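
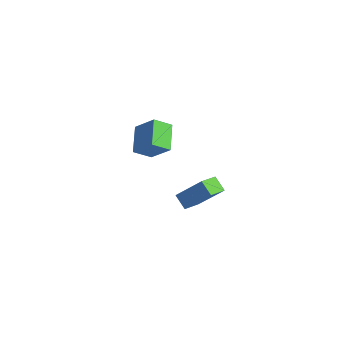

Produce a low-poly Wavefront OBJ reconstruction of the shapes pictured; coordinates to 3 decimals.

v 1.173 -2.144 3.198
v 0.938 -3.016 3.789
v 2.206 -1.77 4.161
v 1.971 -2.643 4.752
v 2.229 -2.977 2.388
v 1.994 -3.85 2.979
v 3.262 -2.604 3.351
v 3.027 -3.476 3.942
v 1.422 -0.481 -3.001
v 0.7 -0.523 -2.4
v 1.136 0.546 -3.272
v 0.415 0.504 -2.671
v 2.605 0.236 -1.529
v 1.884 0.194 -0.928
v 2.32 1.263 -1.8
v 1.598 1.221 -1.199
f 2 4 1
f 5 2 1
f 1 4 3
f 3 5 1
f 2 8 4
f 6 2 5
f 6 8 2
f 4 8 3
f 7 5 3
f 3 8 7
f 7 6 5
f 8 6 7
f 10 12 9
f 13 10 9
f 9 12 11
f 11 13 9
f 10 16 12
f 14 10 13
f 14 16 10
f 12 16 11
f 15 13 11
f 11 16 15
f 15 14 13
f 16 14 15



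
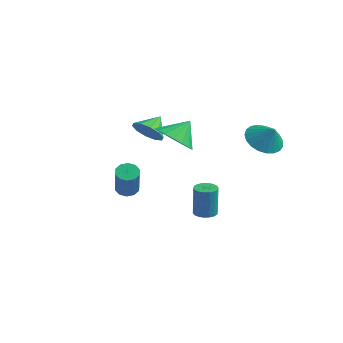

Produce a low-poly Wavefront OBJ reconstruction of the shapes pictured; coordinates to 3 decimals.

v -1.006 -3.563 0.235
v -0.532 -3.638 -0.012
v 0.121 -4.291 1.439
v -0.354 -4.217 1.685
v -0.53 -3.333 0.124
v 0.122 -3.987 1.575
v -0.711 -3.117 0.303
v -0.058 -3.77 1.754
v -1.004 -3.07 0.455
v -0.351 -3.724 1.906
v -1.298 -3.213 0.524
v -0.645 -3.866 1.975
v -1.481 -3.489 0.481
v -0.828 -4.142 1.932
v -1.482 -3.793 0.345
v -0.83 -4.447 1.796
v -1.302 -4.01 0.166
v -0.649 -4.663 1.617
v -1.009 -4.056 0.014
v -0.356 -4.71 1.465
v -0.715 -3.914 -0.055
v -0.062 -4.567 1.396
v -3.026 -0.084 1.741
v -2.54 -0.453 2.304
v -3.074 0.824 2.379
v -2.237 -0.204 1.973
v -2.236 0.091 1.553
v -2.537 0.319 1.205
v -3.024 0.393 1.062
v -3.512 0.285 1.179
v -3.814 0.036 1.51
v -3.815 -0.259 1.93
v -3.514 -0.487 2.278
v -3.027 -0.561 2.421
v 0.409 -2.167 3.149
v 1.018 -2.83 3.607
v 0.631 -1.353 4.031
v 1.298 -2.609 3.334
v 1.402 -2.301 3.023
v 1.309 -1.967 2.738
v 1.038 -1.672 2.534
v 0.643 -1.475 2.452
v 0.201 -1.415 2.508
v -0.2 -1.504 2.691
v -0.48 -1.724 2.965
v -0.584 -2.032 3.275
v -0.492 -2.367 3.561
v -0.221 -2.662 3.765
v 0.175 -2.859 3.847
v 0.617 -2.919 3.791
v 2.725 1.082 2.726
v 3.464 1.263 2.191
v 3.335 1.038 3.554
v 3.35 1.618 2.294
v 3.128 1.881 2.471
v 2.837 2.005 2.693
v 2.526 1.97 2.92
v 2.249 1.781 3.114
v 2.055 1.472 3.241
v 1.977 1.095 3.278
v 2.027 0.716 3.22
v 2.199 0.4 3.077
v 2.461 0.203 2.873
v 2.769 0.157 2.643
v 3.069 0.271 2.428
v 3.31 0.526 2.264
v 3.449 0.877 2.18
v 0.527 -0.208 -2.12
v 1.005 -0.48 -2.128
v 1.031 -0.484 -0.548
v 0.553 -0.212 -0.54
v 1.076 -0.246 -2.129
v 1.101 -0.249 -0.549
v 1.038 -0.004 -2.128
v 1.063 -0.007 -0.548
v 0.899 0.197 -2.125
v 0.924 0.194 -0.545
v 0.686 0.318 -2.121
v 0.711 0.315 -0.541
v 0.442 0.335 -2.117
v 0.467 0.332 -0.538
v 0.215 0.244 -2.114
v 0.24 0.241 -0.534
v 0.049 0.064 -2.112
v 0.075 0.06 -0.532
v -0.021 -0.171 -2.111
v 0.004 -0.174 -0.531
v 0.017 -0.413 -2.112
v 0.042 -0.416 -0.532
v 0.156 -0.614 -2.115
v 0.181 -0.617 -0.535
v 0.369 -0.735 -2.119
v 0.394 -0.738 -0.539
v 0.613 -0.752 -2.122
v 0.638 -0.755 -0.543
v 0.84 -0.661 -2.126
v 0.865 -0.664 -0.546
f 2 1 5
f 2 5 3
f 3 5 6
f 3 6 4
f 5 1 7
f 5 7 6
f 6 7 8
f 6 8 4
f 7 1 9
f 7 9 8
f 8 9 10
f 8 10 4
f 9 1 11
f 9 11 10
f 10 11 12
f 10 12 4
f 11 1 13
f 11 13 12
f 12 13 14
f 12 14 4
f 13 1 15
f 13 15 14
f 14 15 16
f 14 16 4
f 15 1 17
f 15 17 16
f 16 17 18
f 16 18 4
f 17 1 19
f 17 19 18
f 18 19 20
f 18 20 4
f 19 1 21
f 19 21 20
f 20 21 22
f 20 22 4
f 21 1 2
f 21 2 22
f 22 2 3
f 22 3 4
f 24 23 26
f 24 26 25
f 26 23 27
f 26 27 25
f 27 23 28
f 27 28 25
f 28 23 29
f 28 29 25
f 29 23 30
f 29 30 25
f 30 23 31
f 30 31 25
f 31 23 32
f 31 32 25
f 32 23 33
f 32 33 25
f 33 23 34
f 33 34 25
f 34 23 24
f 34 24 25
f 36 35 38
f 36 38 37
f 38 35 39
f 38 39 37
f 39 35 40
f 39 40 37
f 40 35 41
f 40 41 37
f 41 35 42
f 41 42 37
f 42 35 43
f 42 43 37
f 43 35 44
f 43 44 37
f 44 35 45
f 44 45 37
f 45 35 46
f 45 46 37
f 46 35 47
f 46 47 37
f 47 35 48
f 47 48 37
f 48 35 49
f 48 49 37
f 49 35 50
f 49 50 37
f 50 35 36
f 50 36 37
f 52 51 54
f 52 54 53
f 54 51 55
f 54 55 53
f 55 51 56
f 55 56 53
f 56 51 57
f 56 57 53
f 57 51 58
f 57 58 53
f 58 51 59
f 58 59 53
f 59 51 60
f 59 60 53
f 60 51 61
f 60 61 53
f 61 51 62
f 61 62 53
f 62 51 63
f 62 63 53
f 63 51 64
f 63 64 53
f 64 51 65
f 64 65 53
f 65 51 66
f 65 66 53
f 66 51 67
f 66 67 53
f 67 51 52
f 67 52 53
f 69 68 72
f 69 72 70
f 70 72 73
f 70 73 71
f 72 68 74
f 72 74 73
f 73 74 75
f 73 75 71
f 74 68 76
f 74 76 75
f 75 76 77
f 75 77 71
f 76 68 78
f 76 78 77
f 77 78 79
f 77 79 71
f 78 68 80
f 78 80 79
f 79 80 81
f 79 81 71
f 80 68 82
f 80 82 81
f 81 82 83
f 81 83 71
f 82 68 84
f 82 84 83
f 83 84 85
f 83 85 71
f 84 68 86
f 84 86 85
f 85 86 87
f 85 87 71
f 86 68 88
f 86 88 87
f 87 88 89
f 87 89 71
f 88 68 90
f 88 90 89
f 89 90 91
f 89 91 71
f 90 68 92
f 90 92 91
f 91 92 93
f 91 93 71
f 92 68 94
f 92 94 93
f 93 94 95
f 93 95 71
f 94 68 96
f 94 96 95
f 95 96 97
f 95 97 71
f 96 68 69
f 96 69 97
f 97 69 70
f 97 70 71



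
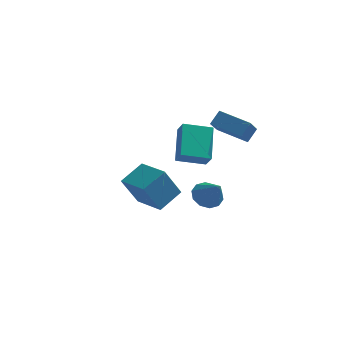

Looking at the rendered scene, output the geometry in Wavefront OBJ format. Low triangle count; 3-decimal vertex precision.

v -2.953 -0.359 -1.401
v -2.263 0.733 -0.658
v -4.345 0.577 -1.484
v -3.655 1.669 -0.741
v -2.365 0.371 -3.019
v -1.675 1.463 -2.276
v -3.757 1.307 -3.102
v -3.067 2.399 -2.359
v 0.009 -0.08 -1.489
v 0.532 0.524 -1.463
v 0.811 -0.82 -0.431
v 0.178 0.615 -1.13
v -0.241 0.44 -0.935
v -0.565 0.067 -0.951
v -0.669 -0.363 -1.172
v -0.515 -0.684 -1.514
v -0.16 -0.775 -1.847
v 0.259 -0.6 -2.043
v 0.582 -0.227 -2.027
v 0.687 0.203 -1.805
v 0.152 1.023 2.256
v 0.138 -0.181 3.15
v 0.452 1.508 2.913
v 0.438 0.303 3.807
v 1.682 0.677 1.813
v 1.668 -0.528 2.707
v 1.982 1.161 2.47
v 1.968 -0.043 3.364
v 0.036 -4.659 3.207
v -0.256 -3.292 4.449
v -0.343 -4.186 2.597
v -0.636 -2.819 3.84
v 1.256 -4.101 2.88
v 0.963 -2.734 4.123
v 0.876 -3.628 2.271
v 0.584 -2.261 3.513
f 2 4 1
f 5 2 1
f 1 4 3
f 3 5 1
f 2 8 4
f 6 2 5
f 6 8 2
f 4 8 3
f 7 5 3
f 3 8 7
f 7 6 5
f 8 6 7
f 10 9 12
f 10 12 11
f 12 9 13
f 12 13 11
f 13 9 14
f 13 14 11
f 14 9 15
f 14 15 11
f 15 9 16
f 15 16 11
f 16 9 17
f 16 17 11
f 17 9 18
f 17 18 11
f 18 9 19
f 18 19 11
f 19 9 20
f 19 20 11
f 20 9 10
f 20 10 11
f 22 24 21
f 25 22 21
f 21 24 23
f 23 25 21
f 22 28 24
f 26 22 25
f 26 28 22
f 24 28 23
f 27 25 23
f 23 28 27
f 27 26 25
f 28 26 27
f 30 32 29
f 33 30 29
f 29 32 31
f 31 33 29
f 30 36 32
f 34 30 33
f 34 36 30
f 32 36 31
f 35 33 31
f 31 36 35
f 35 34 33
f 36 34 35



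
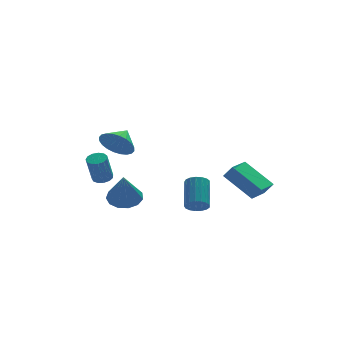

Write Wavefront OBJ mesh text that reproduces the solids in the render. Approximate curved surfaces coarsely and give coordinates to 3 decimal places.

v -2.025 2.725 1.002
v -1.435 2.765 0.086
v -1.155 3.535 1.598
v -1.7 3.093 0.028
v -2.015 3.364 0.119
v -2.331 3.538 0.344
v -2.6 3.589 0.669
v -2.783 3.508 1.044
v -2.849 3.307 1.413
v -2.791 3.019 1.72
v -2.615 2.685 1.917
v -2.35 2.357 1.975
v -2.036 2.086 1.885
v -1.719 1.912 1.66
v -1.45 1.861 1.335
v -1.268 1.943 0.959
v -1.201 2.143 0.59
v -1.26 2.432 0.283
v -2.675 3.329 -1.742
v -2.083 3.281 -1.6
v -2.514 2.942 0.083
v -3.105 2.991 -0.058
v -2.167 3.611 -1.555
v -2.597 3.273 0.128
v -2.412 3.852 -1.569
v -2.842 3.513 0.114
v -2.74 3.927 -1.638
v -3.17 3.588 0.045
v -3.048 3.812 -1.74
v -3.478 3.474 -0.057
v -3.237 3.544 -1.842
v -3.667 3.206 -0.159
v -3.248 3.208 -1.912
v -3.678 2.869 -0.229
v -3.077 2.91 -1.929
v -3.507 2.572 -0.245
v -2.778 2.745 -1.885
v -3.208 2.407 -0.202
v -2.447 2.766 -1.796
v -2.877 2.428 -0.113
v -2.188 2.966 -1.69
v -2.618 2.627 -0.007
v 2.477 -1.921 -0.095
v 2.875 -2.244 0.645
v 3.562 -0.975 -0.265
v 3.96 -1.298 0.475
v 3.56 -3.382 -1.315
v 3.958 -3.705 -0.575
v 4.645 -2.436 -1.485
v 5.043 -2.759 -0.745
v 0.5 -3.324 -1.42
v 1.152 -3.455 -1.56
v 1.673 -2.007 -0.479
v 1.02 -1.876 -0.34
v 1.063 -3.247 -1.794
v 1.583 -1.8 -0.713
v 0.844 -3.058 -1.943
v 1.365 -1.61 -0.862
v 0.547 -2.929 -1.972
v 1.067 -1.481 -0.891
v 0.238 -2.89 -1.875
v 0.759 -1.443 -0.794
v -0.01 -2.951 -1.674
v 0.511 -1.504 -0.593
v -0.142 -3.098 -1.414
v 0.379 -1.65 -0.333
v -0.126 -3.296 -1.156
v 0.394 -1.848 -0.076
v 0.032 -3.5 -0.959
v 0.553 -2.053 0.122
v 0.298 -3.664 -0.867
v 0.819 -2.217 0.213
v 0.61 -3.75 -0.902
v 1.131 -2.303 0.178
v 0.897 -3.739 -1.056
v 1.417 -2.291 0.025
v 1.092 -3.632 -1.293
v 1.613 -2.185 -0.212
v -3.078 -2.062 -0.752
v -2.11 -2.062 -0.594
v -3.382 -2.858 1.112
v -2.297 -1.574 -0.416
v -2.732 -1.24 -0.345
v -3.276 -1.168 -0.403
v -3.757 -1.379 -0.572
v -4.023 -1.807 -0.798
v -3.988 -2.316 -1.01
v -3.665 -2.744 -1.14
v -3.155 -2.956 -1.147
v -2.62 -2.883 -1.028
v -2.231 -2.55 -0.822
f 2 1 4
f 2 4 3
f 4 1 5
f 4 5 3
f 5 1 6
f 5 6 3
f 6 1 7
f 6 7 3
f 7 1 8
f 7 8 3
f 8 1 9
f 8 9 3
f 9 1 10
f 9 10 3
f 10 1 11
f 10 11 3
f 11 1 12
f 11 12 3
f 12 1 13
f 12 13 3
f 13 1 14
f 13 14 3
f 14 1 15
f 14 15 3
f 15 1 16
f 15 16 3
f 16 1 17
f 16 17 3
f 17 1 18
f 17 18 3
f 18 1 2
f 18 2 3
f 20 19 23
f 20 23 21
f 21 23 24
f 21 24 22
f 23 19 25
f 23 25 24
f 24 25 26
f 24 26 22
f 25 19 27
f 25 27 26
f 26 27 28
f 26 28 22
f 27 19 29
f 27 29 28
f 28 29 30
f 28 30 22
f 29 19 31
f 29 31 30
f 30 31 32
f 30 32 22
f 31 19 33
f 31 33 32
f 32 33 34
f 32 34 22
f 33 19 35
f 33 35 34
f 34 35 36
f 34 36 22
f 35 19 37
f 35 37 36
f 36 37 38
f 36 38 22
f 37 19 39
f 37 39 38
f 38 39 40
f 38 40 22
f 39 19 41
f 39 41 40
f 40 41 42
f 40 42 22
f 41 19 20
f 41 20 42
f 42 20 21
f 42 21 22
f 44 46 43
f 47 44 43
f 43 46 45
f 45 47 43
f 44 50 46
f 48 44 47
f 48 50 44
f 46 50 45
f 49 47 45
f 45 50 49
f 49 48 47
f 50 48 49
f 52 51 55
f 52 55 53
f 53 55 56
f 53 56 54
f 55 51 57
f 55 57 56
f 56 57 58
f 56 58 54
f 57 51 59
f 57 59 58
f 58 59 60
f 58 60 54
f 59 51 61
f 59 61 60
f 60 61 62
f 60 62 54
f 61 51 63
f 61 63 62
f 62 63 64
f 62 64 54
f 63 51 65
f 63 65 64
f 64 65 66
f 64 66 54
f 65 51 67
f 65 67 66
f 66 67 68
f 66 68 54
f 67 51 69
f 67 69 68
f 68 69 70
f 68 70 54
f 69 51 71
f 69 71 70
f 70 71 72
f 70 72 54
f 71 51 73
f 71 73 72
f 72 73 74
f 72 74 54
f 73 51 75
f 73 75 74
f 74 75 76
f 74 76 54
f 75 51 77
f 75 77 76
f 76 77 78
f 76 78 54
f 77 51 52
f 77 52 78
f 78 52 53
f 78 53 54
f 80 79 82
f 80 82 81
f 82 79 83
f 82 83 81
f 83 79 84
f 83 84 81
f 84 79 85
f 84 85 81
f 85 79 86
f 85 86 81
f 86 79 87
f 86 87 81
f 87 79 88
f 87 88 81
f 88 79 89
f 88 89 81
f 89 79 90
f 89 90 81
f 90 79 91
f 90 91 81
f 91 79 80
f 91 80 81



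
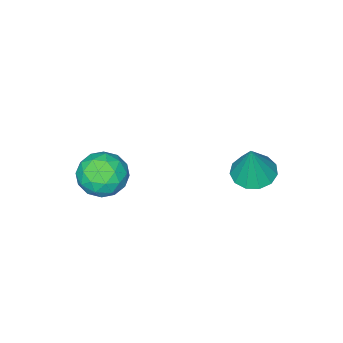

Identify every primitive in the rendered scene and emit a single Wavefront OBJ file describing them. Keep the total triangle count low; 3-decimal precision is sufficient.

v 1.7 -2.543 0.026
v 2.641 -3.26 0.221
v 0.679 -4.06 -0.621
v 1.62 -4.777 -0.426
v 1.028 -4.3 0.5
v 1.659 -3.363 0.901
v 1.661 -3.957 -1.301
v 2.292 -3.02 -0.9
v 2.617 -4.134 -0.599
v 2.226 -4.346 0.514
v 1.094 -2.974 -0.914
v 0.703 -3.186 0.199
v 2.26 -2.769 0.18
v 1.06 -4.551 -0.58
v 0.712 -4.271 -0.036
v 1.265 -4.692 0.079
v 1.683 -2.829 0.58
v 2.236 -3.25 0.694
v 1.288 -3.861 0.859
v 1.084 -4.07 -1.094
v 1.637 -4.491 -0.98
v 2.055 -2.628 -0.479
v 2.608 -3.049 -0.364
v 2.032 -3.459 -1.259
v 2.799 -3.704 -0.187
v 2.199 -4.595 -0.568
v 2.223 -4.113 -1.081
v 2.594 -3.563 -0.846
v 2.569 -3.828 0.467
v 1.969 -4.719 0.087
v 1.621 -4.439 0.631
v 1.992 -3.888 0.866
v 2.555 -4.342 -0.015
v 1.351 -2.601 -0.487
v 0.751 -3.492 -0.867
v 1.328 -3.432 -1.266
v 1.699 -2.881 -1.031
v 1.121 -2.725 0.168
v 0.521 -3.616 -0.213
v 0.726 -3.757 0.446
v 1.097 -3.207 0.681
v 0.765 -2.978 -0.385
v -3.25 0.372 -0.39
v -2.747 1.22 -0.652
v -2.73 0.668 1.57
v -3.286 1.381 -0.533
v -3.813 1.222 -0.369
v -4.162 0.793 -0.212
v -4.221 0.23 -0.112
v -3.971 -0.288 -0.1
v -3.493 -0.596 -0.18
v -2.937 -0.597 -0.327
v -2.481 -0.29 -0.494
v -2.269 0.227 -0.629
v -2.368 0.79 -0.687
f 1 38 17
f 38 12 41
f 17 41 6
f 38 41 17
f 1 17 13
f 17 6 18
f 13 18 2
f 17 18 13
f 1 13 22
f 13 2 23
f 22 23 8
f 13 23 22
f 1 22 34
f 22 8 37
f 34 37 11
f 22 37 34
f 1 34 38
f 34 11 42
f 38 42 12
f 34 42 38
f 2 18 29
f 18 6 32
f 29 32 10
f 18 32 29
f 6 41 19
f 41 12 40
f 19 40 5
f 41 40 19
f 12 42 39
f 42 11 35
f 39 35 3
f 42 35 39
f 11 37 36
f 37 8 24
f 36 24 7
f 37 24 36
f 8 23 28
f 23 2 25
f 28 25 9
f 23 25 28
f 4 30 16
f 30 10 31
f 16 31 5
f 30 31 16
f 4 16 14
f 16 5 15
f 14 15 3
f 16 15 14
f 4 14 21
f 14 3 20
f 21 20 7
f 14 20 21
f 4 21 26
f 21 7 27
f 26 27 9
f 21 27 26
f 4 26 30
f 26 9 33
f 30 33 10
f 26 33 30
f 5 31 19
f 31 10 32
f 19 32 6
f 31 32 19
f 3 15 39
f 15 5 40
f 39 40 12
f 15 40 39
f 7 20 36
f 20 3 35
f 36 35 11
f 20 35 36
f 9 27 28
f 27 7 24
f 28 24 8
f 27 24 28
f 10 33 29
f 33 9 25
f 29 25 2
f 33 25 29
f 44 43 46
f 44 46 45
f 46 43 47
f 46 47 45
f 47 43 48
f 47 48 45
f 48 43 49
f 48 49 45
f 49 43 50
f 49 50 45
f 50 43 51
f 50 51 45
f 51 43 52
f 51 52 45
f 52 43 53
f 52 53 45
f 53 43 54
f 53 54 45
f 54 43 55
f 54 55 45
f 55 43 44
f 55 44 45



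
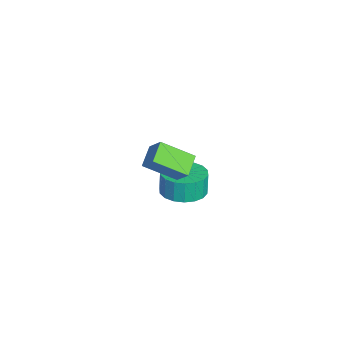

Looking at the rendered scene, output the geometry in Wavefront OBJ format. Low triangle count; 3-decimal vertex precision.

v 1.165 -1.031 3.765
v 0.358 -0.734 4.168
v 1.239 0.242 2.975
v 0.432 0.539 3.377
v 1.648 -0.639 4.443
v 0.841 -0.342 4.845
v 1.722 0.634 3.652
v 0.915 0.931 4.055
v -2.718 0.632 -1.358
v -2.13 -0.118 -1.236
v -2.295 -0.081 -0.22
v -2.882 0.668 -0.342
v -1.866 0.217 -1.206
v -2.03 0.253 -0.189
v -1.77 0.633 -1.205
v -1.934 0.669 -0.189
v -1.862 1.049 -1.235
v -2.026 1.085 -0.218
v -2.124 1.383 -1.289
v -2.288 1.419 -0.273
v -2.503 1.567 -1.357
v -2.667 1.604 -0.34
v -2.925 1.567 -1.425
v -3.089 1.603 -0.409
v -3.305 1.381 -1.48
v -3.47 1.418 -0.464
v -3.57 1.047 -1.511
v -3.734 1.083 -0.494
v -3.666 0.631 -1.511
v -3.83 0.667 -0.495
v -3.574 0.215 -1.482
v -3.738 0.251 -0.465
v -3.312 -0.119 -1.427
v -3.476 -0.083 -0.411
v -2.933 -0.304 -1.36
v -3.097 -0.267 -0.343
v -2.511 -0.303 -1.291
v -2.675 -0.267 -0.275
f 2 4 1
f 5 2 1
f 1 4 3
f 3 5 1
f 2 8 4
f 6 2 5
f 6 8 2
f 4 8 3
f 7 5 3
f 3 8 7
f 7 6 5
f 8 6 7
f 10 9 13
f 10 13 11
f 11 13 14
f 11 14 12
f 13 9 15
f 13 15 14
f 14 15 16
f 14 16 12
f 15 9 17
f 15 17 16
f 16 17 18
f 16 18 12
f 17 9 19
f 17 19 18
f 18 19 20
f 18 20 12
f 19 9 21
f 19 21 20
f 20 21 22
f 20 22 12
f 21 9 23
f 21 23 22
f 22 23 24
f 22 24 12
f 23 9 25
f 23 25 24
f 24 25 26
f 24 26 12
f 25 9 27
f 25 27 26
f 26 27 28
f 26 28 12
f 27 9 29
f 27 29 28
f 28 29 30
f 28 30 12
f 29 9 31
f 29 31 30
f 30 31 32
f 30 32 12
f 31 9 33
f 31 33 32
f 32 33 34
f 32 34 12
f 33 9 35
f 33 35 34
f 34 35 36
f 34 36 12
f 35 9 37
f 35 37 36
f 36 37 38
f 36 38 12
f 37 9 10
f 37 10 38
f 38 10 11
f 38 11 12



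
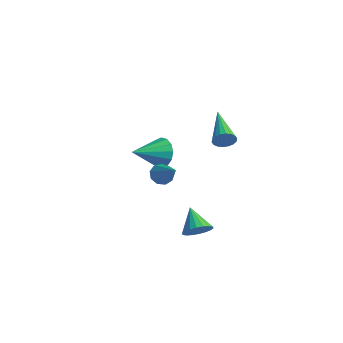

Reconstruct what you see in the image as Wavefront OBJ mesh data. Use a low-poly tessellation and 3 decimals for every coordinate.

v 3.592 1.424 -3.684
v 4.047 1.966 -3.38
v 2.528 1.796 -2.756
v 3.886 2.134 -3.632
v 3.667 2.161 -3.894
v 3.433 2.043 -4.114
v 3.23 1.802 -4.25
v 3.099 1.486 -4.273
v 3.066 1.158 -4.18
v 3.137 0.882 -3.988
v 3.298 0.714 -3.737
v 3.517 0.687 -3.475
v 3.751 0.805 -3.254
v 3.953 1.046 -3.119
v 4.084 1.362 -3.096
v 4.118 1.69 -3.189
v -0.99 2.805 -1.009
v -0.556 2.494 -1.771
v -1.15 1.115 -0.411
v -0.205 2.574 -1.451
v -0.064 2.715 -1.013
v -0.171 2.881 -0.574
v -0.497 3.026 -0.252
v -0.956 3.112 -0.132
v -1.423 3.116 -0.247
v -1.774 3.036 -0.567
v -1.915 2.895 -1.005
v -1.808 2.729 -1.444
v -1.482 2.584 -1.766
v -1.024 2.498 -1.886
v 1.632 0.803 -0.487
v 1.981 1.155 -0.876
v 2.968 0.597 0.527
v 1.794 1.405 -0.578
v 1.531 1.373 -0.238
v 1.316 1.075 -0.015
v 1.248 0.649 -0.012
v 1.36 0.296 -0.231
v 1.599 0.18 -0.57
v 1.854 0.355 -0.87
v 2.005 0.741 -0.991
v 4.857 1.93 2.948
v 5.147 2.084 3.438
v 3.083 2.97 3.672
v 5.198 2.284 3.275
v 5.181 2.413 3.047
v 5.099 2.447 2.8
v 4.97 2.379 2.581
v 4.818 2.221 2.436
v 4.674 2.006 2.392
v 4.566 1.776 2.458
v 4.516 1.577 2.62
v 4.533 1.447 2.848
v 4.614 1.413 3.096
v 4.743 1.482 3.314
v 4.895 1.639 3.459
v 5.039 1.854 3.503
f 2 1 4
f 2 4 3
f 4 1 5
f 4 5 3
f 5 1 6
f 5 6 3
f 6 1 7
f 6 7 3
f 7 1 8
f 7 8 3
f 8 1 9
f 8 9 3
f 9 1 10
f 9 10 3
f 10 1 11
f 10 11 3
f 11 1 12
f 11 12 3
f 12 1 13
f 12 13 3
f 13 1 14
f 13 14 3
f 14 1 15
f 14 15 3
f 15 1 16
f 15 16 3
f 16 1 2
f 16 2 3
f 18 17 20
f 18 20 19
f 20 17 21
f 20 21 19
f 21 17 22
f 21 22 19
f 22 17 23
f 22 23 19
f 23 17 24
f 23 24 19
f 24 17 25
f 24 25 19
f 25 17 26
f 25 26 19
f 26 17 27
f 26 27 19
f 27 17 28
f 27 28 19
f 28 17 29
f 28 29 19
f 29 17 30
f 29 30 19
f 30 17 18
f 30 18 19
f 32 31 34
f 32 34 33
f 34 31 35
f 34 35 33
f 35 31 36
f 35 36 33
f 36 31 37
f 36 37 33
f 37 31 38
f 37 38 33
f 38 31 39
f 38 39 33
f 39 31 40
f 39 40 33
f 40 31 41
f 40 41 33
f 41 31 32
f 41 32 33
f 43 42 45
f 43 45 44
f 45 42 46
f 45 46 44
f 46 42 47
f 46 47 44
f 47 42 48
f 47 48 44
f 48 42 49
f 48 49 44
f 49 42 50
f 49 50 44
f 50 42 51
f 50 51 44
f 51 42 52
f 51 52 44
f 52 42 53
f 52 53 44
f 53 42 54
f 53 54 44
f 54 42 55
f 54 55 44
f 55 42 56
f 55 56 44
f 56 42 57
f 56 57 44
f 57 42 43
f 57 43 44



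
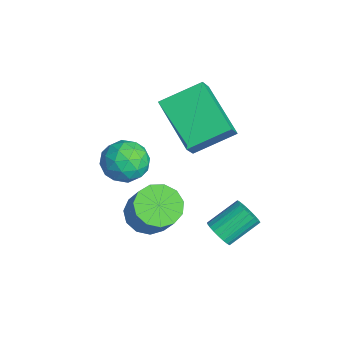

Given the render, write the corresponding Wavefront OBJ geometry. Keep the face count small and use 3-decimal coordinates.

v 1.32 -3.544 -2.921
v 1.999 -3.637 -3.406
v 2.92 -3.489 -2.143
v 2.24 -3.396 -1.659
v 1.907 -3.173 -3.393
v 2.828 -3.025 -2.13
v 1.628 -2.827 -3.231
v 2.549 -2.679 -1.968
v 1.252 -2.708 -2.97
v 2.172 -2.56 -1.707
v 0.896 -2.855 -2.694
v 1.817 -2.707 -1.431
v 0.676 -3.221 -2.49
v 1.596 -3.072 -1.227
v 0.659 -3.689 -2.423
v 1.58 -3.541 -1.16
v 0.853 -4.111 -2.514
v 1.773 -3.963 -1.251
v 1.194 -4.354 -2.735
v 2.115 -4.205 -1.472
v 1.576 -4.339 -3.015
v 2.496 -4.19 -1.752
v 1.876 -4.072 -3.265
v 2.797 -3.923 -2.002
v -1.829 -2.278 -0.278
v -1.87 -0.75 0.443
v -0.011 -1.734 -1.33
v -0.052 -0.206 -0.609
v -1.268 -2.634 0.509
v -1.309 -1.106 1.23
v 0.55 -2.09 -0.543
v 0.509 -0.562 0.178
v 3.065 -1.619 -2.777
v 3.604 -1.471 -2.807
v 3.354 -0.413 -2.094
v 2.815 -0.561 -2.063
v 3.514 -1.366 -2.995
v 3.264 -0.308 -2.281
v 3.347 -1.304 -3.144
v 3.097 -0.247 -2.431
v 3.13 -1.297 -3.23
v 2.881 -0.24 -2.517
v 2.903 -1.346 -3.238
v 2.653 -0.288 -2.525
v 2.703 -1.442 -3.166
v 2.453 -0.384 -2.453
v 2.566 -1.568 -3.026
v 2.316 -0.51 -2.313
v 2.515 -1.703 -2.844
v 2.266 -0.646 -2.13
v 2.56 -1.824 -2.649
v 2.31 -0.766 -1.936
v 2.691 -1.909 -2.477
v 2.441 -0.851 -1.764
v 2.887 -1.944 -2.357
v 2.638 -0.886 -1.643
v 3.114 -1.923 -2.309
v 2.864 -0.865 -1.596
v 3.333 -1.849 -2.342
v 3.083 -0.791 -1.629
v 3.505 -1.735 -2.45
v 3.255 -0.678 -1.737
v 3.601 -1.602 -2.615
v 3.351 -0.544 -1.901
v -1.198 -3.957 -1.406
v -0.68 -3.235 -1.306
v -0.06 -4.705 -1.894
v 0.458 -3.983 -1.794
v 0.137 -4.406 -1.075
v -0.567 -3.944 -0.773
v -0.173 -3.996 -2.427
v -0.877 -3.534 -2.125
v -0.047 -3.259 -1.937
v 0.144 -3.512 -1.101
v -0.884 -4.428 -2.099
v -0.693 -4.681 -1.263
v -1.039 -3.53 -1.314
v 0.299 -4.41 -1.886
v 0.11 -4.658 -1.464
v 0.414 -4.234 -1.405
v -0.972 -3.947 -1
v -0.668 -3.522 -0.942
v -0.188 -4.211 -0.805
v -0.072 -4.418 -2.258
v 0.232 -3.993 -2.2
v -1.154 -3.706 -1.795
v -0.85 -3.282 -1.736
v -0.552 -3.729 -2.395
v -0.363 -3.12 -1.625
v 0.306 -3.56 -1.912
v -0.065 -3.568 -2.284
v -0.478 -3.296 -2.107
v -0.25 -3.269 -1.134
v 0.419 -3.709 -1.421
v 0.23 -3.957 -0.998
v -0.183 -3.685 -0.821
v 0.122 -3.283 -1.505
v -1.159 -4.231 -1.779
v -0.49 -4.671 -2.066
v -0.557 -4.255 -2.379
v -0.97 -3.983 -2.202
v -1.046 -4.38 -1.288
v -0.377 -4.82 -1.575
v -0.262 -4.644 -1.093
v -0.675 -4.372 -0.916
v -0.862 -4.657 -1.695
f 2 1 5
f 2 5 3
f 3 5 6
f 3 6 4
f 5 1 7
f 5 7 6
f 6 7 8
f 6 8 4
f 7 1 9
f 7 9 8
f 8 9 10
f 8 10 4
f 9 1 11
f 9 11 10
f 10 11 12
f 10 12 4
f 11 1 13
f 11 13 12
f 12 13 14
f 12 14 4
f 13 1 15
f 13 15 14
f 14 15 16
f 14 16 4
f 15 1 17
f 15 17 16
f 16 17 18
f 16 18 4
f 17 1 19
f 17 19 18
f 18 19 20
f 18 20 4
f 19 1 21
f 19 21 20
f 20 21 22
f 20 22 4
f 21 1 23
f 21 23 22
f 22 23 24
f 22 24 4
f 23 1 2
f 23 2 24
f 24 2 3
f 24 3 4
f 26 28 25
f 29 26 25
f 25 28 27
f 27 29 25
f 26 32 28
f 30 26 29
f 30 32 26
f 28 32 27
f 31 29 27
f 27 32 31
f 31 30 29
f 32 30 31
f 34 33 37
f 34 37 35
f 35 37 38
f 35 38 36
f 37 33 39
f 37 39 38
f 38 39 40
f 38 40 36
f 39 33 41
f 39 41 40
f 40 41 42
f 40 42 36
f 41 33 43
f 41 43 42
f 42 43 44
f 42 44 36
f 43 33 45
f 43 45 44
f 44 45 46
f 44 46 36
f 45 33 47
f 45 47 46
f 46 47 48
f 46 48 36
f 47 33 49
f 47 49 48
f 48 49 50
f 48 50 36
f 49 33 51
f 49 51 50
f 50 51 52
f 50 52 36
f 51 33 53
f 51 53 52
f 52 53 54
f 52 54 36
f 53 33 55
f 53 55 54
f 54 55 56
f 54 56 36
f 55 33 57
f 55 57 56
f 56 57 58
f 56 58 36
f 57 33 59
f 57 59 58
f 58 59 60
f 58 60 36
f 59 33 61
f 59 61 60
f 60 61 62
f 60 62 36
f 61 33 63
f 61 63 62
f 62 63 64
f 62 64 36
f 63 33 34
f 63 34 64
f 64 34 35
f 64 35 36
f 65 102 81
f 102 76 105
f 81 105 70
f 102 105 81
f 65 81 77
f 81 70 82
f 77 82 66
f 81 82 77
f 65 77 86
f 77 66 87
f 86 87 72
f 77 87 86
f 65 86 98
f 86 72 101
f 98 101 75
f 86 101 98
f 65 98 102
f 98 75 106
f 102 106 76
f 98 106 102
f 66 82 93
f 82 70 96
f 93 96 74
f 82 96 93
f 70 105 83
f 105 76 104
f 83 104 69
f 105 104 83
f 76 106 103
f 106 75 99
f 103 99 67
f 106 99 103
f 75 101 100
f 101 72 88
f 100 88 71
f 101 88 100
f 72 87 92
f 87 66 89
f 92 89 73
f 87 89 92
f 68 94 80
f 94 74 95
f 80 95 69
f 94 95 80
f 68 80 78
f 80 69 79
f 78 79 67
f 80 79 78
f 68 78 85
f 78 67 84
f 85 84 71
f 78 84 85
f 68 85 90
f 85 71 91
f 90 91 73
f 85 91 90
f 68 90 94
f 90 73 97
f 94 97 74
f 90 97 94
f 69 95 83
f 95 74 96
f 83 96 70
f 95 96 83
f 67 79 103
f 79 69 104
f 103 104 76
f 79 104 103
f 71 84 100
f 84 67 99
f 100 99 75
f 84 99 100
f 73 91 92
f 91 71 88
f 92 88 72
f 91 88 92
f 74 97 93
f 97 73 89
f 93 89 66
f 97 89 93



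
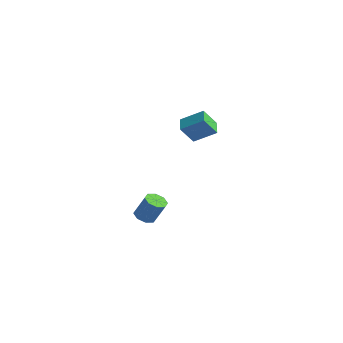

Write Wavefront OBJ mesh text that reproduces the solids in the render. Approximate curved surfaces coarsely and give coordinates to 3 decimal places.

v -2.774 2.325 -3.788
v -2.295 1.927 -3.934
v -1.706 2.176 -2.677
v -2.186 2.575 -2.532
v -2.203 2.388 -4.069
v -1.614 2.638 -2.812
v -2.445 2.813 -4.04
v -1.856 3.062 -2.783
v -2.88 2.952 -3.863
v -2.291 3.202 -2.607
v -3.254 2.724 -3.643
v -2.665 2.973 -2.386
v -3.346 2.262 -3.508
v -2.757 2.512 -2.251
v -3.104 1.838 -3.537
v -2.515 2.087 -2.28
v -2.669 1.698 -3.713
v -2.08 1.948 -2.457
v -0.584 3.588 2.614
v -0.812 2.902 3.597
v 0.36 4.274 3.312
v 0.132 3.589 4.295
v 0.048 2.991 2.345
v -0.18 2.306 3.328
v 0.992 3.678 3.043
v 0.764 2.992 4.026
f 2 1 5
f 2 5 3
f 3 5 6
f 3 6 4
f 5 1 7
f 5 7 6
f 6 7 8
f 6 8 4
f 7 1 9
f 7 9 8
f 8 9 10
f 8 10 4
f 9 1 11
f 9 11 10
f 10 11 12
f 10 12 4
f 11 1 13
f 11 13 12
f 12 13 14
f 12 14 4
f 13 1 15
f 13 15 14
f 14 15 16
f 14 16 4
f 15 1 17
f 15 17 16
f 16 17 18
f 16 18 4
f 17 1 2
f 17 2 18
f 18 2 3
f 18 3 4
f 20 22 19
f 23 20 19
f 19 22 21
f 21 23 19
f 20 26 22
f 24 20 23
f 24 26 20
f 22 26 21
f 25 23 21
f 21 26 25
f 25 24 23
f 26 24 25



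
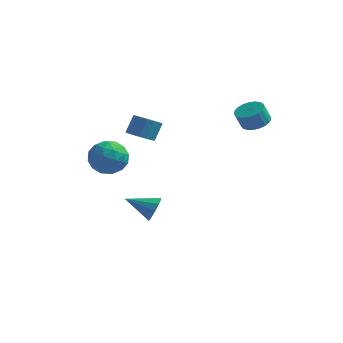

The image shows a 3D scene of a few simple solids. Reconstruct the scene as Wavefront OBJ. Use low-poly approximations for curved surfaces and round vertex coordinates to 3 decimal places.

v 3.528 4.035 2.911
v 4.419 3.828 3.124
v 4.084 3.517 4.223
v 3.192 3.725 4.009
v 4.398 4.205 3.224
v 4.062 3.894 4.323
v 4.225 4.553 3.27
v 3.89 4.242 4.369
v 3.933 4.811 3.254
v 3.597 4.5 4.352
v 3.57 4.936 3.178
v 3.234 4.625 4.277
v 3.2 4.904 3.056
v 2.864 4.593 4.155
v 2.886 4.723 2.909
v 2.551 4.412 4.008
v 2.684 4.422 2.763
v 2.349 4.111 3.861
v 2.627 4.055 2.641
v 2.292 3.744 3.74
v 2.726 3.684 2.567
v 2.391 3.374 3.665
v 2.964 3.374 2.552
v 2.629 3.064 3.65
v 3.299 3.179 2.599
v 2.964 2.868 3.697
v 3.674 3.131 2.699
v 3.338 2.82 3.798
v 4.023 3.24 2.837
v 3.688 2.929 3.936
v 4.287 3.486 2.987
v 3.951 3.175 4.086
v -0.797 -1.001 -2.753
v -0.396 -1.393 -2.037
v -2.503 -1.419 -2.027
v -0.477 -0.85 -1.915
v -0.681 -0.364 -2.114
v -0.929 -0.123 -2.557
v -1.127 -0.216 -3.075
v -1.199 -0.61 -3.47
v -1.118 -1.153 -3.592
v -0.914 -1.638 -3.393
v -0.666 -1.88 -2.95
v -0.468 -1.786 -2.432
v -3.386 2.926 0.893
v -2.493 2.708 0.845
v -2.262 3.397 2.018
v -3.154 3.614 2.067
v -2.533 3.121 0.61
v -2.301 3.809 1.784
v -2.801 3.481 0.452
v -2.569 4.17 1.625
v -3.225 3.693 0.412
v -2.993 4.381 1.585
v -3.693 3.699 0.5
v -3.461 4.387 1.674
v -4.079 3.498 0.695
v -3.847 4.186 1.868
v -4.278 3.143 0.942
v -4.047 3.832 2.115
v -4.239 2.731 1.176
v -4.007 3.419 2.35
v -3.971 2.37 1.335
v -3.739 3.059 2.508
v -3.547 2.159 1.375
v -3.315 2.847 2.548
v -3.079 2.153 1.286
v -2.847 2.841 2.46
v -2.693 2.354 1.092
v -2.461 3.042 2.265
v -2.946 -2.452 2.471
v -2.344 -2.942 3.452
v -2.736 -4.198 1.468
v -2.134 -4.688 2.449
v -3.356 -4.433 2.529
v -3.486 -3.354 3.149
v -1.594 -3.786 1.771
v -1.724 -2.707 2.391
v -1.508 -3.767 3.02
v -2.597 -4.167 3.488
v -2.483 -2.973 1.432
v -3.572 -3.373 1.9
v -2.664 -2.544 3.05
v -2.416 -4.596 1.87
v -3.135 -4.446 1.917
v -2.781 -4.735 2.494
v -3.335 -2.786 2.871
v -2.981 -3.074 3.448
v -3.576 -3.951 2.905
v -2.099 -4.066 1.472
v -1.745 -4.354 2.049
v -2.299 -2.405 2.426
v -1.945 -2.694 3.003
v -1.504 -3.189 2.015
v -1.819 -3.317 3.372
v -1.695 -4.343 2.782
v -1.377 -3.812 2.384
v -1.454 -3.178 2.748
v -2.459 -3.552 3.647
v -2.335 -4.578 3.058
v -3.053 -4.429 3.104
v -3.13 -3.794 3.469
v -1.967 -4.037 3.393
v -2.745 -2.562 1.862
v -2.621 -3.588 1.273
v -1.95 -3.346 1.451
v -2.027 -2.711 1.816
v -3.385 -2.797 2.138
v -3.261 -3.823 1.548
v -3.626 -3.962 2.172
v -3.703 -3.328 2.536
v -3.113 -3.103 1.527
f 2 1 5
f 2 5 3
f 3 5 6
f 3 6 4
f 5 1 7
f 5 7 6
f 6 7 8
f 6 8 4
f 7 1 9
f 7 9 8
f 8 9 10
f 8 10 4
f 9 1 11
f 9 11 10
f 10 11 12
f 10 12 4
f 11 1 13
f 11 13 12
f 12 13 14
f 12 14 4
f 13 1 15
f 13 15 14
f 14 15 16
f 14 16 4
f 15 1 17
f 15 17 16
f 16 17 18
f 16 18 4
f 17 1 19
f 17 19 18
f 18 19 20
f 18 20 4
f 19 1 21
f 19 21 20
f 20 21 22
f 20 22 4
f 21 1 23
f 21 23 22
f 22 23 24
f 22 24 4
f 23 1 25
f 23 25 24
f 24 25 26
f 24 26 4
f 25 1 27
f 25 27 26
f 26 27 28
f 26 28 4
f 27 1 29
f 27 29 28
f 28 29 30
f 28 30 4
f 29 1 31
f 29 31 30
f 30 31 32
f 30 32 4
f 31 1 2
f 31 2 32
f 32 2 3
f 32 3 4
f 34 33 36
f 34 36 35
f 36 33 37
f 36 37 35
f 37 33 38
f 37 38 35
f 38 33 39
f 38 39 35
f 39 33 40
f 39 40 35
f 40 33 41
f 40 41 35
f 41 33 42
f 41 42 35
f 42 33 43
f 42 43 35
f 43 33 44
f 43 44 35
f 44 33 34
f 44 34 35
f 46 45 49
f 46 49 47
f 47 49 50
f 47 50 48
f 49 45 51
f 49 51 50
f 50 51 52
f 50 52 48
f 51 45 53
f 51 53 52
f 52 53 54
f 52 54 48
f 53 45 55
f 53 55 54
f 54 55 56
f 54 56 48
f 55 45 57
f 55 57 56
f 56 57 58
f 56 58 48
f 57 45 59
f 57 59 58
f 58 59 60
f 58 60 48
f 59 45 61
f 59 61 60
f 60 61 62
f 60 62 48
f 61 45 63
f 61 63 62
f 62 63 64
f 62 64 48
f 63 45 65
f 63 65 64
f 64 65 66
f 64 66 48
f 65 45 67
f 65 67 66
f 66 67 68
f 66 68 48
f 67 45 69
f 67 69 68
f 68 69 70
f 68 70 48
f 69 45 46
f 69 46 70
f 70 46 47
f 70 47 48
f 71 108 87
f 108 82 111
f 87 111 76
f 108 111 87
f 71 87 83
f 87 76 88
f 83 88 72
f 87 88 83
f 71 83 92
f 83 72 93
f 92 93 78
f 83 93 92
f 71 92 104
f 92 78 107
f 104 107 81
f 92 107 104
f 71 104 108
f 104 81 112
f 108 112 82
f 104 112 108
f 72 88 99
f 88 76 102
f 99 102 80
f 88 102 99
f 76 111 89
f 111 82 110
f 89 110 75
f 111 110 89
f 82 112 109
f 112 81 105
f 109 105 73
f 112 105 109
f 81 107 106
f 107 78 94
f 106 94 77
f 107 94 106
f 78 93 98
f 93 72 95
f 98 95 79
f 93 95 98
f 74 100 86
f 100 80 101
f 86 101 75
f 100 101 86
f 74 86 84
f 86 75 85
f 84 85 73
f 86 85 84
f 74 84 91
f 84 73 90
f 91 90 77
f 84 90 91
f 74 91 96
f 91 77 97
f 96 97 79
f 91 97 96
f 74 96 100
f 96 79 103
f 100 103 80
f 96 103 100
f 75 101 89
f 101 80 102
f 89 102 76
f 101 102 89
f 73 85 109
f 85 75 110
f 109 110 82
f 85 110 109
f 77 90 106
f 90 73 105
f 106 105 81
f 90 105 106
f 79 97 98
f 97 77 94
f 98 94 78
f 97 94 98
f 80 103 99
f 103 79 95
f 99 95 72
f 103 95 99



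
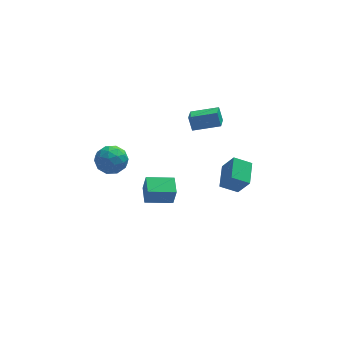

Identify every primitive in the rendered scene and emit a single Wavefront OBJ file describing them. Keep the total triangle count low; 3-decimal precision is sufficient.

v -1.919 -2.506 0.09
v -1.764 -2.718 1.199
v -1.87 -1.357 0.303
v -1.715 -1.569 1.412
v -0.365 -2.531 -0.132
v -0.21 -2.743 0.977
v -0.316 -1.382 0.081
v -0.161 -1.594 1.19
v 3.693 0.315 -2.319
v 2.655 0.418 -1.767
v 4.074 1.795 -1.88
v 3.036 1.898 -1.329
v 4.264 -0.178 -1.151
v 3.226 -0.075 -0.6
v 4.645 1.302 -0.713
v 3.607 1.405 -0.161
v 1.091 0.389 3.396
v 0.921 0.736 4.241
v 1.356 1.385 3.04
v 1.186 1.732 3.886
v 2.634 0.128 3.814
v 2.464 0.475 4.66
v 2.899 1.124 3.459
v 2.729 1.471 4.304
v -4.288 -1.858 3.061
v -3.395 -1.495 2.98
v -3.825 -2.725 4.28
v -2.932 -2.362 4.199
v -3.659 -1.796 4.493
v -3.945 -1.26 3.74
v -3.275 -2.96 3.52
v -3.561 -2.424 2.767
v -2.769 -2.176 3.264
v -3.006 -1.457 3.865
v -4.214 -2.763 3.395
v -4.451 -2.044 3.996
v -3.882 -1.601 2.914
v -3.338 -2.619 4.346
v -3.765 -2.286 4.519
v -3.241 -2.073 4.472
v -4.206 -1.463 3.36
v -3.681 -1.249 3.313
v -3.836 -1.426 4.202
v -3.539 -2.971 3.947
v -3.014 -2.757 3.9
v -3.979 -2.147 2.788
v -3.455 -1.934 2.741
v -3.384 -2.794 3.058
v -2.989 -1.788 3.033
v -2.717 -2.297 3.749
v -2.918 -2.648 3.35
v -3.087 -2.334 2.907
v -3.129 -1.365 3.386
v -2.857 -1.874 4.103
v -3.284 -1.541 4.276
v -3.452 -1.227 3.833
v -2.761 -1.765 3.553
v -4.363 -2.346 3.157
v -4.091 -2.855 3.874
v -3.768 -2.993 3.427
v -3.936 -2.679 2.984
v -4.503 -1.923 3.511
v -4.231 -2.432 4.227
v -4.133 -1.886 4.353
v -4.302 -1.572 3.91
v -4.459 -2.455 3.707
f 2 4 1
f 5 2 1
f 1 4 3
f 3 5 1
f 2 8 4
f 6 2 5
f 6 8 2
f 4 8 3
f 7 5 3
f 3 8 7
f 7 6 5
f 8 6 7
f 10 12 9
f 13 10 9
f 9 12 11
f 11 13 9
f 10 16 12
f 14 10 13
f 14 16 10
f 12 16 11
f 15 13 11
f 11 16 15
f 15 14 13
f 16 14 15
f 18 20 17
f 21 18 17
f 17 20 19
f 19 21 17
f 18 24 20
f 22 18 21
f 22 24 18
f 20 24 19
f 23 21 19
f 19 24 23
f 23 22 21
f 24 22 23
f 25 62 41
f 62 36 65
f 41 65 30
f 62 65 41
f 25 41 37
f 41 30 42
f 37 42 26
f 41 42 37
f 25 37 46
f 37 26 47
f 46 47 32
f 37 47 46
f 25 46 58
f 46 32 61
f 58 61 35
f 46 61 58
f 25 58 62
f 58 35 66
f 62 66 36
f 58 66 62
f 26 42 53
f 42 30 56
f 53 56 34
f 42 56 53
f 30 65 43
f 65 36 64
f 43 64 29
f 65 64 43
f 36 66 63
f 66 35 59
f 63 59 27
f 66 59 63
f 35 61 60
f 61 32 48
f 60 48 31
f 61 48 60
f 32 47 52
f 47 26 49
f 52 49 33
f 47 49 52
f 28 54 40
f 54 34 55
f 40 55 29
f 54 55 40
f 28 40 38
f 40 29 39
f 38 39 27
f 40 39 38
f 28 38 45
f 38 27 44
f 45 44 31
f 38 44 45
f 28 45 50
f 45 31 51
f 50 51 33
f 45 51 50
f 28 50 54
f 50 33 57
f 54 57 34
f 50 57 54
f 29 55 43
f 55 34 56
f 43 56 30
f 55 56 43
f 27 39 63
f 39 29 64
f 63 64 36
f 39 64 63
f 31 44 60
f 44 27 59
f 60 59 35
f 44 59 60
f 33 51 52
f 51 31 48
f 52 48 32
f 51 48 52
f 34 57 53
f 57 33 49
f 53 49 26
f 57 49 53



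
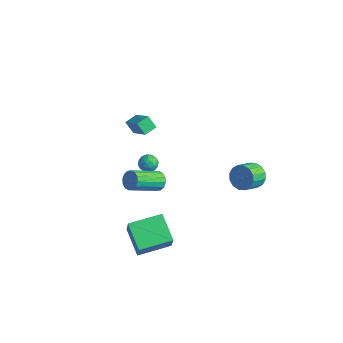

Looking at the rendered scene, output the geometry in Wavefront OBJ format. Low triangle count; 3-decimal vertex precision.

v -2.002 -1.304 -0.516
v -1.412 -1.259 -0.223
v -1.829 -3.051 0.889
v -2.418 -3.096 0.596
v -1.625 -1.084 -0.021
v -2.041 -2.876 1.092
v -1.939 -0.968 0.048
v -2.355 -2.76 1.161
v -2.269 -0.942 -0.034
v -2.686 -2.734 1.079
v -2.528 -1.013 -0.245
v -2.945 -2.805 0.868
v -2.646 -1.162 -0.529
v -3.063 -2.954 0.584
v -2.591 -1.349 -0.809
v -3.008 -3.141 0.303
v -2.379 -1.524 -1.012
v -2.795 -3.316 0.101
v -2.065 -1.64 -1.081
v -2.481 -3.432 0.032
v -1.734 -1.666 -0.999
v -2.151 -3.458 0.114
v -1.475 -1.595 -0.788
v -1.892 -3.387 0.325
v -1.357 -1.446 -0.504
v -1.774 -3.238 0.609
v -3.782 -0.053 -0.676
v -3.373 -0.121 -0.187
v -3.767 -1.079 -0.833
v -3.358 -1.147 -0.344
v -3.965 -0.973 -0.232
v -3.974 -0.339 -0.135
v -3.166 -0.861 -0.885
v -3.175 -0.227 -0.788
v -2.992 -0.621 -0.316
v -3.486 -0.69 0.087
v -3.654 -0.51 -1.107
v -4.148 -0.579 -0.704
v -3.579 0.003 -0.418
v -3.561 -1.203 -0.602
v -3.918 -1.1 -0.536
v -3.677 -1.141 -0.249
v -3.932 -0.125 -0.387
v -3.692 -0.165 -0.1
v -4.04 -0.665 -0.126
v -3.448 -1.035 -0.92
v -3.208 -1.075 -0.633
v -3.463 -0.059 -0.771
v -3.222 -0.1 -0.484
v -3.1 -0.535 -0.894
v -3.114 -0.331 -0.206
v -3.106 -0.934 -0.298
v -2.993 -0.766 -0.616
v -2.998 -0.393 -0.56
v -3.405 -0.371 0.031
v -3.396 -0.974 -0.061
v -3.752 -0.872 0.005
v -3.758 -0.499 0.062
v -3.181 -0.665 -0.045
v -3.744 -0.226 -0.959
v -3.735 -0.829 -1.051
v -3.382 -0.701 -1.082
v -3.388 -0.328 -1.025
v -4.034 -0.266 -0.722
v -4.026 -0.869 -0.814
v -4.142 -0.807 -0.46
v -4.147 -0.434 -0.404
v -3.959 -0.535 -0.975
v -4.415 -1.55 3.555
v -3.14 -1.81 4.536
v -4.372 -0.737 3.714
v -3.097 -0.996 4.695
v -3.863 -1.444 2.865
v -2.588 -1.703 3.846
v -3.82 -0.63 3.024
v -2.545 -0.89 4.005
v 0.507 4.054 -2.02
v 1.11 3.767 -2.578
v 1.156 2.659 -1.958
v 0.553 2.946 -1.4
v 1.342 3.963 -2.245
v 1.388 2.855 -1.626
v 1.351 4.183 -1.852
v 1.397 3.075 -1.233
v 1.133 4.368 -1.504
v 1.18 3.261 -0.885
v 0.748 4.47 -1.294
v 0.794 3.362 -0.675
v 0.298 4.459 -1.279
v 0.344 3.352 -0.659
v -0.096 4.341 -1.462
v -0.05 3.233 -0.842
v -0.328 4.145 -1.794
v -0.282 3.037 -1.175
v -0.337 3.925 -2.187
v -0.291 2.817 -1.568
v -0.12 3.739 -2.535
v -0.073 2.632 -1.916
v 0.266 3.638 -2.745
v 0.312 2.53 -2.126
v 0.716 3.648 -2.761
v 0.762 2.541 -2.141
v -1.622 -4.15 -2.803
v -1.067 -4.531 -1.474
v -0.781 -2.289 -2.622
v -0.225 -2.67 -1.293
v -0.075 -4.77 -3.627
v 0.481 -5.151 -2.298
v 0.767 -2.909 -3.446
v 1.322 -3.29 -2.117
f 2 1 5
f 2 5 3
f 3 5 6
f 3 6 4
f 5 1 7
f 5 7 6
f 6 7 8
f 6 8 4
f 7 1 9
f 7 9 8
f 8 9 10
f 8 10 4
f 9 1 11
f 9 11 10
f 10 11 12
f 10 12 4
f 11 1 13
f 11 13 12
f 12 13 14
f 12 14 4
f 13 1 15
f 13 15 14
f 14 15 16
f 14 16 4
f 15 1 17
f 15 17 16
f 16 17 18
f 16 18 4
f 17 1 19
f 17 19 18
f 18 19 20
f 18 20 4
f 19 1 21
f 19 21 20
f 20 21 22
f 20 22 4
f 21 1 23
f 21 23 22
f 22 23 24
f 22 24 4
f 23 1 25
f 23 25 24
f 24 25 26
f 24 26 4
f 25 1 2
f 25 2 26
f 26 2 3
f 26 3 4
f 27 64 43
f 64 38 67
f 43 67 32
f 64 67 43
f 27 43 39
f 43 32 44
f 39 44 28
f 43 44 39
f 27 39 48
f 39 28 49
f 48 49 34
f 39 49 48
f 27 48 60
f 48 34 63
f 60 63 37
f 48 63 60
f 27 60 64
f 60 37 68
f 64 68 38
f 60 68 64
f 28 44 55
f 44 32 58
f 55 58 36
f 44 58 55
f 32 67 45
f 67 38 66
f 45 66 31
f 67 66 45
f 38 68 65
f 68 37 61
f 65 61 29
f 68 61 65
f 37 63 62
f 63 34 50
f 62 50 33
f 63 50 62
f 34 49 54
f 49 28 51
f 54 51 35
f 49 51 54
f 30 56 42
f 56 36 57
f 42 57 31
f 56 57 42
f 30 42 40
f 42 31 41
f 40 41 29
f 42 41 40
f 30 40 47
f 40 29 46
f 47 46 33
f 40 46 47
f 30 47 52
f 47 33 53
f 52 53 35
f 47 53 52
f 30 52 56
f 52 35 59
f 56 59 36
f 52 59 56
f 31 57 45
f 57 36 58
f 45 58 32
f 57 58 45
f 29 41 65
f 41 31 66
f 65 66 38
f 41 66 65
f 33 46 62
f 46 29 61
f 62 61 37
f 46 61 62
f 35 53 54
f 53 33 50
f 54 50 34
f 53 50 54
f 36 59 55
f 59 35 51
f 55 51 28
f 59 51 55
f 70 72 69
f 73 70 69
f 69 72 71
f 71 73 69
f 70 76 72
f 74 70 73
f 74 76 70
f 72 76 71
f 75 73 71
f 71 76 75
f 75 74 73
f 76 74 75
f 78 77 81
f 78 81 79
f 79 81 82
f 79 82 80
f 81 77 83
f 81 83 82
f 82 83 84
f 82 84 80
f 83 77 85
f 83 85 84
f 84 85 86
f 84 86 80
f 85 77 87
f 85 87 86
f 86 87 88
f 86 88 80
f 87 77 89
f 87 89 88
f 88 89 90
f 88 90 80
f 89 77 91
f 89 91 90
f 90 91 92
f 90 92 80
f 91 77 93
f 91 93 92
f 92 93 94
f 92 94 80
f 93 77 95
f 93 95 94
f 94 95 96
f 94 96 80
f 95 77 97
f 95 97 96
f 96 97 98
f 96 98 80
f 97 77 99
f 97 99 98
f 98 99 100
f 98 100 80
f 99 77 101
f 99 101 100
f 100 101 102
f 100 102 80
f 101 77 78
f 101 78 102
f 102 78 79
f 102 79 80
f 104 106 103
f 107 104 103
f 103 106 105
f 105 107 103
f 104 110 106
f 108 104 107
f 108 110 104
f 106 110 105
f 109 107 105
f 105 110 109
f 109 108 107
f 110 108 109



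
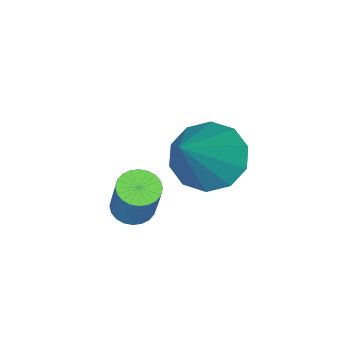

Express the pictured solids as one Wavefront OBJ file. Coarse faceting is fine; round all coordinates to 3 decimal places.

v 2.956 -1.767 0.292
v 3.321 -1.491 0.089
v 3.628 -1.078 1.206
v 3.264 -1.353 1.408
v 3.171 -1.366 0.084
v 3.479 -0.952 1.201
v 2.989 -1.302 0.11
v 3.297 -0.888 1.227
v 2.802 -1.309 0.164
v 3.109 -0.895 1.281
v 2.638 -1.385 0.238
v 2.945 -0.971 1.355
v 2.523 -1.52 0.319
v 2.83 -1.106 1.436
v 2.473 -1.692 0.397
v 2.781 -1.278 1.514
v 2.497 -1.875 0.458
v 2.805 -1.462 1.575
v 2.592 -2.042 0.494
v 2.899 -1.629 1.611
v 2.741 -2.168 0.499
v 3.049 -1.754 1.616
v 2.923 -2.232 0.473
v 3.231 -1.818 1.59
v 3.111 -2.225 0.419
v 3.418 -1.811 1.536
v 3.275 -2.149 0.345
v 3.582 -1.735 1.462
v 3.39 -2.014 0.264
v 3.697 -1.6 1.381
v 3.439 -1.842 0.186
v 3.747 -1.428 1.303
v 3.415 -1.658 0.125
v 3.723 -1.245 1.242
v 2.044 -0.439 2.054
v 2.685 -0.647 1.472
v 3.556 -0.121 3.606
v 2.6 -0.104 1.444
v 2.302 0.31 1.649
v 1.906 0.439 2.008
v 1.563 0.232 2.385
v 1.403 -0.231 2.635
v 1.489 -0.774 2.663
v 1.786 -1.188 2.459
v 2.182 -1.317 2.099
v 2.525 -1.11 1.723
f 2 1 5
f 2 5 3
f 3 5 6
f 3 6 4
f 5 1 7
f 5 7 6
f 6 7 8
f 6 8 4
f 7 1 9
f 7 9 8
f 8 9 10
f 8 10 4
f 9 1 11
f 9 11 10
f 10 11 12
f 10 12 4
f 11 1 13
f 11 13 12
f 12 13 14
f 12 14 4
f 13 1 15
f 13 15 14
f 14 15 16
f 14 16 4
f 15 1 17
f 15 17 16
f 16 17 18
f 16 18 4
f 17 1 19
f 17 19 18
f 18 19 20
f 18 20 4
f 19 1 21
f 19 21 20
f 20 21 22
f 20 22 4
f 21 1 23
f 21 23 22
f 22 23 24
f 22 24 4
f 23 1 25
f 23 25 24
f 24 25 26
f 24 26 4
f 25 1 27
f 25 27 26
f 26 27 28
f 26 28 4
f 27 1 29
f 27 29 28
f 28 29 30
f 28 30 4
f 29 1 31
f 29 31 30
f 30 31 32
f 30 32 4
f 31 1 33
f 31 33 32
f 32 33 34
f 32 34 4
f 33 1 2
f 33 2 34
f 34 2 3
f 34 3 4
f 36 35 38
f 36 38 37
f 38 35 39
f 38 39 37
f 39 35 40
f 39 40 37
f 40 35 41
f 40 41 37
f 41 35 42
f 41 42 37
f 42 35 43
f 42 43 37
f 43 35 44
f 43 44 37
f 44 35 45
f 44 45 37
f 45 35 46
f 45 46 37
f 46 35 36
f 46 36 37



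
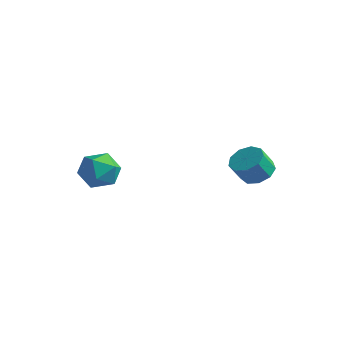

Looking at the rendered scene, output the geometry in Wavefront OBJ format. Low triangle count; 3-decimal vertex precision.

v 2.045 1.602 1.341
v 2.904 1.412 1.364
v 2.734 0.769 2.363
v 1.875 0.958 2.339
v 2.796 1.918 1.672
v 2.626 1.275 2.671
v 2.337 2.276 1.825
v 2.167 1.633 2.823
v 1.741 2.318 1.751
v 1.571 1.675 2.749
v 1.287 2.025 1.485
v 1.118 1.382 2.484
v 1.188 1.534 1.152
v 1.018 0.891 2.15
v 1.49 1.074 0.907
v 1.32 0.431 1.906
v 2.051 0.861 0.865
v 1.882 0.218 1.864
v 2.61 0.995 1.046
v 2.44 0.352 2.044
v -4.303 -1.82 1.098
v -3.67 -2.082 1.963
v -3.65 -3.218 0.197
v -3.017 -3.48 1.062
v -4.113 -3.596 1.125
v -4.516 -2.733 1.682
v -2.804 -2.567 0.478
v -3.207 -1.704 1.035
v -2.743 -2.544 1.58
v -3.552 -3.18 1.98
v -3.768 -2.12 0.18
v -4.577 -2.756 0.58
f 2 1 5
f 2 5 3
f 3 5 6
f 3 6 4
f 5 1 7
f 5 7 6
f 6 7 8
f 6 8 4
f 7 1 9
f 7 9 8
f 8 9 10
f 8 10 4
f 9 1 11
f 9 11 10
f 10 11 12
f 10 12 4
f 11 1 13
f 11 13 12
f 12 13 14
f 12 14 4
f 13 1 15
f 13 15 14
f 14 15 16
f 14 16 4
f 15 1 17
f 15 17 16
f 16 17 18
f 16 18 4
f 17 1 19
f 17 19 18
f 18 19 20
f 18 20 4
f 19 1 2
f 19 2 20
f 20 2 3
f 20 3 4
f 21 32 26
f 21 26 22
f 21 22 28
f 21 28 31
f 21 31 32
f 22 26 30
f 26 32 25
f 32 31 23
f 31 28 27
f 28 22 29
f 24 30 25
f 24 25 23
f 24 23 27
f 24 27 29
f 24 29 30
f 25 30 26
f 23 25 32
f 27 23 31
f 29 27 28
f 30 29 22



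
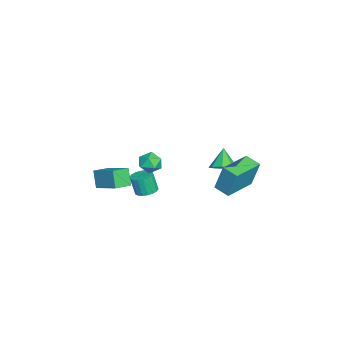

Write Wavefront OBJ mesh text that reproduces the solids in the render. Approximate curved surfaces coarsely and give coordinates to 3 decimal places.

v 2.043 -2.729 -2.167
v 1.558 -2.925 -1.256
v 2.885 -1.636 -1.483
v 2.4 -1.832 -0.573
v 2.72 -3.388 -1.947
v 2.235 -3.584 -1.037
v 3.562 -2.295 -1.264
v 3.077 -2.491 -0.353
v 3.734 -0.041 0.508
v 4.242 -0.295 0.849
v 3.118 -0.865 0.811
v 3.626 -1.119 1.152
v 3.336 -0.56 1.358
v 3.717 -0.051 1.17
v 3.643 -1.109 0.49
v 4.024 -0.6 0.302
v 4.186 -0.955 0.837
v 3.996 -0.616 1.374
v 3.364 -0.544 0.286
v 3.174 -0.205 0.823
v 1.008 2.662 -1.138
v 1.413 2.146 -0.841
v 0.252 2.598 -0.222
v 1.564 2.651 -0.68
v 1.389 3.163 -0.788
v 0.992 3.381 -1.101
v 0.604 3.178 -1.436
v 0.453 2.673 -1.596
v 0.627 2.162 -1.488
v 1.025 1.943 -1.175
v 3.136 2.451 -1.078
v 3.236 2.858 0.456
v 1.575 3.43 -1.237
v 1.675 3.838 0.297
v 3.605 3.162 -1.297
v 3.705 3.57 0.237
v 2.044 4.142 -1.456
v 2.144 4.549 0.078
v 3.257 -0.826 -1.53
v 3.837 -0.927 -1.491
v 3.723 -1.194 -0.472
v 3.143 -1.094 -0.51
v 3.817 -0.673 -1.427
v 3.704 -0.941 -0.408
v 3.687 -0.45 -1.383
v 3.573 -0.717 -0.364
v 3.471 -0.301 -1.368
v 3.357 -0.568 -0.349
v 3.213 -0.256 -1.385
v 3.099 -0.523 -0.366
v 2.963 -0.324 -1.431
v 2.85 -0.591 -0.411
v 2.772 -0.492 -1.496
v 2.658 -0.759 -0.477
v 2.677 -0.726 -1.568
v 2.563 -0.993 -0.549
v 2.696 -0.979 -1.632
v 2.583 -1.247 -0.613
v 2.827 -1.203 -1.676
v 2.713 -1.47 -0.657
v 3.043 -1.352 -1.691
v 2.929 -1.619 -0.672
v 3.301 -1.397 -1.674
v 3.187 -1.664 -0.655
v 3.55 -1.329 -1.629
v 3.437 -1.596 -0.609
v 3.742 -1.161 -1.563
v 3.628 -1.428 -0.544
f 2 4 1
f 5 2 1
f 1 4 3
f 3 5 1
f 2 8 4
f 6 2 5
f 6 8 2
f 4 8 3
f 7 5 3
f 3 8 7
f 7 6 5
f 8 6 7
f 9 20 14
f 9 14 10
f 9 10 16
f 9 16 19
f 9 19 20
f 10 14 18
f 14 20 13
f 20 19 11
f 19 16 15
f 16 10 17
f 12 18 13
f 12 13 11
f 12 11 15
f 12 15 17
f 12 17 18
f 13 18 14
f 11 13 20
f 15 11 19
f 17 15 16
f 18 17 10
f 22 21 24
f 22 24 23
f 24 21 25
f 24 25 23
f 25 21 26
f 25 26 23
f 26 21 27
f 26 27 23
f 27 21 28
f 27 28 23
f 28 21 29
f 28 29 23
f 29 21 30
f 29 30 23
f 30 21 22
f 30 22 23
f 32 34 31
f 35 32 31
f 31 34 33
f 33 35 31
f 32 38 34
f 36 32 35
f 36 38 32
f 34 38 33
f 37 35 33
f 33 38 37
f 37 36 35
f 38 36 37
f 40 39 43
f 40 43 41
f 41 43 44
f 41 44 42
f 43 39 45
f 43 45 44
f 44 45 46
f 44 46 42
f 45 39 47
f 45 47 46
f 46 47 48
f 46 48 42
f 47 39 49
f 47 49 48
f 48 49 50
f 48 50 42
f 49 39 51
f 49 51 50
f 50 51 52
f 50 52 42
f 51 39 53
f 51 53 52
f 52 53 54
f 52 54 42
f 53 39 55
f 53 55 54
f 54 55 56
f 54 56 42
f 55 39 57
f 55 57 56
f 56 57 58
f 56 58 42
f 57 39 59
f 57 59 58
f 58 59 60
f 58 60 42
f 59 39 61
f 59 61 60
f 60 61 62
f 60 62 42
f 61 39 63
f 61 63 62
f 62 63 64
f 62 64 42
f 63 39 65
f 63 65 64
f 64 65 66
f 64 66 42
f 65 39 67
f 65 67 66
f 66 67 68
f 66 68 42
f 67 39 40
f 67 40 68
f 68 40 41
f 68 41 42



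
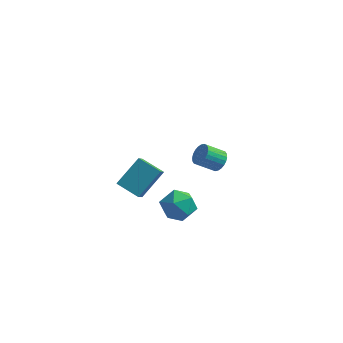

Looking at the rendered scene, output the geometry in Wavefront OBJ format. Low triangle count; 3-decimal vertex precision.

v -1.205 -2.89 0.625
v -0.553 -2.207 -0.079
v -1.127 -4.293 -0.661
v -0.475 -3.61 -1.365
v -0.023 -4.016 -0.356
v -0.072 -3.149 0.439
v -1.608 -3.351 -1.179
v -1.657 -2.484 -0.384
v -0.802 -2.492 -1.194
v 0.177 -2.904 -0.686
v -1.857 -3.596 -0.054
v -0.878 -4.008 0.454
v -2.857 -3.602 0.124
v -2.643 -4.837 1.242
v -4.235 -3.318 0.701
v -4.021 -4.554 1.819
v -2.019 -2.246 1.461
v -1.805 -3.482 2.579
v -3.397 -1.963 2.038
v -3.183 -3.198 3.156
v -0.663 4.133 -2.398
v -0.115 3.766 -1.981
v -1.129 3.201 -1.145
v -1.677 3.567 -1.562
v -0.138 4.03 -1.831
v -1.151 3.465 -0.995
v -0.241 4.309 -1.766
v -1.254 3.744 -0.931
v -0.408 4.561 -1.799
v -1.421 3.996 -0.963
v -0.614 4.748 -1.922
v -1.627 4.183 -1.086
v -0.828 4.842 -2.118
v -1.841 4.277 -1.282
v -1.016 4.827 -2.356
v -2.029 4.262 -1.52
v -1.151 4.707 -2.601
v -2.164 4.142 -1.765
v -1.211 4.499 -2.815
v -2.225 3.934 -1.979
v -1.189 4.235 -2.965
v -2.202 3.67 -2.129
v -1.086 3.956 -3.029
v -2.099 3.391 -2.194
v -0.919 3.704 -2.997
v -1.932 3.139 -2.161
v -0.713 3.517 -2.874
v -1.726 2.952 -2.038
v -0.499 3.423 -2.678
v -1.512 2.858 -1.842
v -0.311 3.438 -2.44
v -1.324 2.873 -1.604
v -0.176 3.558 -2.195
v -1.189 2.993 -1.359
f 1 12 6
f 1 6 2
f 1 2 8
f 1 8 11
f 1 11 12
f 2 6 10
f 6 12 5
f 12 11 3
f 11 8 7
f 8 2 9
f 4 10 5
f 4 5 3
f 4 3 7
f 4 7 9
f 4 9 10
f 5 10 6
f 3 5 12
f 7 3 11
f 9 7 8
f 10 9 2
f 14 16 13
f 17 14 13
f 13 16 15
f 15 17 13
f 14 20 16
f 18 14 17
f 18 20 14
f 16 20 15
f 19 17 15
f 15 20 19
f 19 18 17
f 20 18 19
f 22 21 25
f 22 25 23
f 23 25 26
f 23 26 24
f 25 21 27
f 25 27 26
f 26 27 28
f 26 28 24
f 27 21 29
f 27 29 28
f 28 29 30
f 28 30 24
f 29 21 31
f 29 31 30
f 30 31 32
f 30 32 24
f 31 21 33
f 31 33 32
f 32 33 34
f 32 34 24
f 33 21 35
f 33 35 34
f 34 35 36
f 34 36 24
f 35 21 37
f 35 37 36
f 36 37 38
f 36 38 24
f 37 21 39
f 37 39 38
f 38 39 40
f 38 40 24
f 39 21 41
f 39 41 40
f 40 41 42
f 40 42 24
f 41 21 43
f 41 43 42
f 42 43 44
f 42 44 24
f 43 21 45
f 43 45 44
f 44 45 46
f 44 46 24
f 45 21 47
f 45 47 46
f 46 47 48
f 46 48 24
f 47 21 49
f 47 49 48
f 48 49 50
f 48 50 24
f 49 21 51
f 49 51 50
f 50 51 52
f 50 52 24
f 51 21 53
f 51 53 52
f 52 53 54
f 52 54 24
f 53 21 22
f 53 22 54
f 54 22 23
f 54 23 24



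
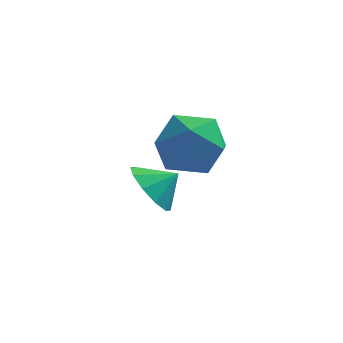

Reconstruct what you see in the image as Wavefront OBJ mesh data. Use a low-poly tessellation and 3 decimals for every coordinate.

v 2.041 -0.524 2.911
v 2.95 -0.371 2.145
v 3.15 -1.689 3.995
v 4.059 -1.536 3.229
v 3.696 -0.625 3.918
v 3.01 0.095 3.248
v 3.09 -2.155 2.892
v 2.404 -1.435 2.222
v 3.599 -1.379 2.134
v 3.973 -0.433 2.767
v 2.127 -1.627 3.373
v 2.501 -0.681 4.006
v 1.582 0.798 -0.02
v 2.209 0.642 -0.81
v 2.378 1.062 0.56
v 2.021 1.244 -0.826
v 1.665 1.675 -0.534
v 1.278 1.771 -0.046
v 1.006 1.495 0.452
v 0.955 0.953 0.769
v 1.143 0.352 0.785
v 1.499 -0.079 0.494
v 1.886 -0.175 0.006
v 2.158 0.1 -0.492
f 1 12 6
f 1 6 2
f 1 2 8
f 1 8 11
f 1 11 12
f 2 6 10
f 6 12 5
f 12 11 3
f 11 8 7
f 8 2 9
f 4 10 5
f 4 5 3
f 4 3 7
f 4 7 9
f 4 9 10
f 5 10 6
f 3 5 12
f 7 3 11
f 9 7 8
f 10 9 2
f 14 13 16
f 14 16 15
f 16 13 17
f 16 17 15
f 17 13 18
f 17 18 15
f 18 13 19
f 18 19 15
f 19 13 20
f 19 20 15
f 20 13 21
f 20 21 15
f 21 13 22
f 21 22 15
f 22 13 23
f 22 23 15
f 23 13 24
f 23 24 15
f 24 13 14
f 24 14 15



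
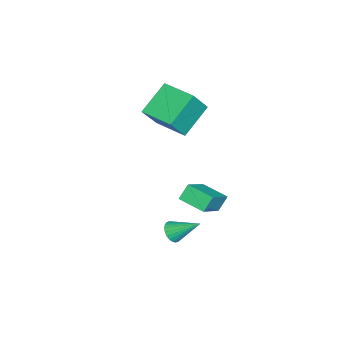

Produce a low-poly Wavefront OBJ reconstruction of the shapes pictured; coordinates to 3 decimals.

v -2.392 -2.314 -2.961
v -0.756 -2.596 -1.758
v -1.961 -1.011 -3.241
v -0.326 -1.293 -2.037
v -1.914 -2.627 -3.683
v -0.279 -2.909 -2.479
v -1.484 -1.324 -3.962
v 0.152 -1.606 -2.759
v -4.44 -4.094 1.679
v -3.571 -4.543 2.995
v -3.618 -2.459 1.694
v -2.749 -2.908 3.01
v -3.031 -4.792 0.51
v -2.162 -5.241 1.826
v -2.209 -3.157 0.525
v -1.34 -3.606 1.841
v 2.677 -2.352 -2.301
v 3.265 -2.332 -2.347
v 2.703 -1.068 -1.399
v 3.201 -2.203 -2.528
v 3.058 -2.098 -2.674
v 2.856 -2.031 -2.763
v 2.628 -2.013 -2.782
v 2.407 -2.047 -2.728
v 2.227 -2.127 -2.609
v 2.115 -2.241 -2.443
v 2.089 -2.373 -2.255
v 2.153 -2.501 -2.075
v 2.296 -2.606 -1.929
v 2.498 -2.673 -1.84
v 2.727 -2.691 -1.821
v 2.948 -2.657 -1.875
v 3.128 -2.577 -1.994
v 3.239 -2.463 -2.16
f 2 4 1
f 5 2 1
f 1 4 3
f 3 5 1
f 2 8 4
f 6 2 5
f 6 8 2
f 4 8 3
f 7 5 3
f 3 8 7
f 7 6 5
f 8 6 7
f 10 12 9
f 13 10 9
f 9 12 11
f 11 13 9
f 10 16 12
f 14 10 13
f 14 16 10
f 12 16 11
f 15 13 11
f 11 16 15
f 15 14 13
f 16 14 15
f 18 17 20
f 18 20 19
f 20 17 21
f 20 21 19
f 21 17 22
f 21 22 19
f 22 17 23
f 22 23 19
f 23 17 24
f 23 24 19
f 24 17 25
f 24 25 19
f 25 17 26
f 25 26 19
f 26 17 27
f 26 27 19
f 27 17 28
f 27 28 19
f 28 17 29
f 28 29 19
f 29 17 30
f 29 30 19
f 30 17 31
f 30 31 19
f 31 17 32
f 31 32 19
f 32 17 33
f 32 33 19
f 33 17 34
f 33 34 19
f 34 17 18
f 34 18 19



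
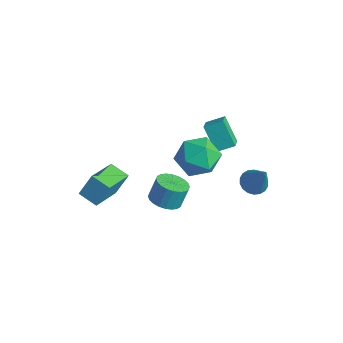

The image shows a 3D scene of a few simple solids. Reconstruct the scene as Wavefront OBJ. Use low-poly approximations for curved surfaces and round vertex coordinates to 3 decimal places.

v 0.585 0.517 2.304
v 1.606 0.406 3
v 0.134 -1.406 2.66
v 1.155 -1.517 3.356
v 0.207 -0.821 3.752
v 0.486 0.367 3.532
v 1.254 -1.367 2.128
v 1.533 -0.179 1.908
v 2.02 -0.758 2.891
v 1.373 -0.421 3.894
v 0.367 -0.579 1.766
v -0.28 -0.242 2.769
v 1.562 2.578 -0.829
v 2.2 2.772 -1.174
v 2.578 2.442 0.969
v 2.073 3.066 -1.081
v 1.846 3.264 -0.937
v 1.562 3.326 -0.773
v 1.279 3.24 -0.619
v 1.051 3.023 -0.507
v 0.925 2.717 -0.459
v 0.925 2.384 -0.484
v 1.051 2.09 -0.578
v 1.279 1.892 -0.721
v 1.562 1.83 -0.886
v 1.846 1.916 -1.04
v 2.073 2.134 -1.151
v 2.2 2.439 -1.2
v -2.959 -4.891 -0.502
v -2.766 -4.205 0.68
v -3.798 -3.075 -1.418
v -3.604 -2.389 -0.237
v -1.936 -4.591 -0.843
v -1.742 -3.905 0.338
v -2.774 -2.775 -1.76
v -2.581 -2.089 -0.578
v -0.663 2.085 0.635
v -1.681 2.137 1.868
v -0.14 2.891 1.032
v -1.158 2.943 2.265
v -0.042 1.417 1.175
v -1.06 1.469 2.408
v 0.481 2.223 1.572
v -0.537 2.275 2.805
v 2.071 -3.5 2.346
v 2.897 -3.429 2.302
v 2.914 -2.95 3.39
v 2.089 -3.02 3.434
v 2.803 -3.145 2.178
v 2.82 -2.666 3.267
v 2.597 -2.915 2.08
v 2.614 -2.436 3.169
v 2.312 -2.774 2.022
v 2.329 -2.294 3.111
v 1.989 -2.744 2.014
v 2.006 -2.264 3.103
v 1.68 -2.828 2.056
v 1.697 -2.348 3.145
v 1.429 -3.015 2.142
v 1.447 -2.535 3.231
v 1.277 -3.275 2.259
v 1.294 -2.796 3.348
v 1.246 -3.57 2.39
v 1.263 -3.091 3.478
v 1.34 -3.854 2.513
v 1.357 -3.375 3.602
v 1.546 -4.084 2.611
v 1.563 -3.605 3.7
v 1.831 -4.226 2.669
v 1.848 -3.746 3.758
v 2.154 -4.256 2.677
v 2.171 -3.776 3.766
v 2.463 -4.172 2.635
v 2.48 -3.692 3.724
v 2.713 -3.985 2.549
v 2.731 -3.505 3.638
v 2.866 -3.724 2.432
v 2.883 -3.245 3.521
f 1 12 6
f 1 6 2
f 1 2 8
f 1 8 11
f 1 11 12
f 2 6 10
f 6 12 5
f 12 11 3
f 11 8 7
f 8 2 9
f 4 10 5
f 4 5 3
f 4 3 7
f 4 7 9
f 4 9 10
f 5 10 6
f 3 5 12
f 7 3 11
f 9 7 8
f 10 9 2
f 14 13 16
f 14 16 15
f 16 13 17
f 16 17 15
f 17 13 18
f 17 18 15
f 18 13 19
f 18 19 15
f 19 13 20
f 19 20 15
f 20 13 21
f 20 21 15
f 21 13 22
f 21 22 15
f 22 13 23
f 22 23 15
f 23 13 24
f 23 24 15
f 24 13 25
f 24 25 15
f 25 13 26
f 25 26 15
f 26 13 27
f 26 27 15
f 27 13 28
f 27 28 15
f 28 13 14
f 28 14 15
f 30 32 29
f 33 30 29
f 29 32 31
f 31 33 29
f 30 36 32
f 34 30 33
f 34 36 30
f 32 36 31
f 35 33 31
f 31 36 35
f 35 34 33
f 36 34 35
f 38 40 37
f 41 38 37
f 37 40 39
f 39 41 37
f 38 44 40
f 42 38 41
f 42 44 38
f 40 44 39
f 43 41 39
f 39 44 43
f 43 42 41
f 44 42 43
f 46 45 49
f 46 49 47
f 47 49 50
f 47 50 48
f 49 45 51
f 49 51 50
f 50 51 52
f 50 52 48
f 51 45 53
f 51 53 52
f 52 53 54
f 52 54 48
f 53 45 55
f 53 55 54
f 54 55 56
f 54 56 48
f 55 45 57
f 55 57 56
f 56 57 58
f 56 58 48
f 57 45 59
f 57 59 58
f 58 59 60
f 58 60 48
f 59 45 61
f 59 61 60
f 60 61 62
f 60 62 48
f 61 45 63
f 61 63 62
f 62 63 64
f 62 64 48
f 63 45 65
f 63 65 64
f 64 65 66
f 64 66 48
f 65 45 67
f 65 67 66
f 66 67 68
f 66 68 48
f 67 45 69
f 67 69 68
f 68 69 70
f 68 70 48
f 69 45 71
f 69 71 70
f 70 71 72
f 70 72 48
f 71 45 73
f 71 73 72
f 72 73 74
f 72 74 48
f 73 45 75
f 73 75 74
f 74 75 76
f 74 76 48
f 75 45 77
f 75 77 76
f 76 77 78
f 76 78 48
f 77 45 46
f 77 46 78
f 78 46 47
f 78 47 48



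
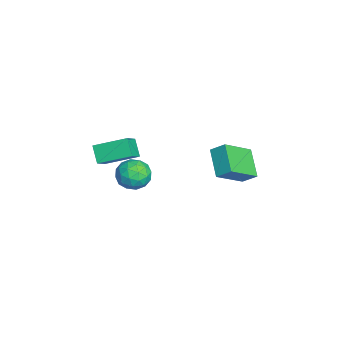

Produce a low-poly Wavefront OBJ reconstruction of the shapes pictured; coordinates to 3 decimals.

v -3.568 -3.463 -0.195
v -3.364 -1.671 0.492
v -4.521 -3.059 -0.964
v -4.317 -1.267 -0.278
v -2.803 -3.233 -1.022
v -2.599 -1.441 -0.336
v -3.756 -2.829 -1.792
v -3.552 -1.037 -1.105
v -3.985 3.973 -1.436
v -3.698 4.709 -0.822
v -2.496 4.213 -2.418
v -2.209 4.948 -1.805
v -2.951 2.552 -0.215
v -2.664 3.287 0.398
v -1.462 2.791 -1.198
v -1.175 3.527 -0.584
v 2.044 -0.857 0.927
v 2.509 -1.148 1.711
v 0.811 -1.692 1.349
v 1.276 -1.983 2.133
v 1.001 -1.07 2.051
v 1.763 -0.554 1.79
v 1.557 -2.286 1.27
v 2.319 -1.77 1.009
v 2.208 -2.031 1.923
v 1.865 -1.279 2.405
v 1.455 -1.561 0.655
v 1.112 -0.809 1.137
v 2.385 -0.929 1.282
v 0.935 -1.911 1.778
v 0.773 -1.375 1.73
v 1.047 -1.545 2.191
v 1.946 -0.58 1.328
v 2.22 -0.751 1.789
v 1.333 -0.705 1.989
v 1.1 -2.089 1.271
v 1.374 -2.26 1.732
v 2.273 -1.295 0.869
v 2.547 -1.465 1.33
v 1.987 -2.135 1.071
v 2.482 -1.619 1.867
v 1.757 -2.11 2.115
v 1.922 -2.288 1.608
v 2.37 -1.984 1.455
v 2.28 -1.177 2.151
v 1.555 -1.668 2.399
v 1.393 -1.132 2.351
v 1.841 -0.828 2.197
v 2.103 -1.696 2.275
v 1.765 -1.172 0.661
v 1.04 -1.663 0.909
v 1.479 -2.012 0.863
v 1.927 -1.708 0.709
v 1.563 -0.73 0.945
v 0.838 -1.221 1.193
v 0.95 -0.856 1.605
v 1.398 -0.552 1.452
v 1.217 -1.144 0.785
f 2 4 1
f 5 2 1
f 1 4 3
f 3 5 1
f 2 8 4
f 6 2 5
f 6 8 2
f 4 8 3
f 7 5 3
f 3 8 7
f 7 6 5
f 8 6 7
f 10 12 9
f 13 10 9
f 9 12 11
f 11 13 9
f 10 16 12
f 14 10 13
f 14 16 10
f 12 16 11
f 15 13 11
f 11 16 15
f 15 14 13
f 16 14 15
f 17 54 33
f 54 28 57
f 33 57 22
f 54 57 33
f 17 33 29
f 33 22 34
f 29 34 18
f 33 34 29
f 17 29 38
f 29 18 39
f 38 39 24
f 29 39 38
f 17 38 50
f 38 24 53
f 50 53 27
f 38 53 50
f 17 50 54
f 50 27 58
f 54 58 28
f 50 58 54
f 18 34 45
f 34 22 48
f 45 48 26
f 34 48 45
f 22 57 35
f 57 28 56
f 35 56 21
f 57 56 35
f 28 58 55
f 58 27 51
f 55 51 19
f 58 51 55
f 27 53 52
f 53 24 40
f 52 40 23
f 53 40 52
f 24 39 44
f 39 18 41
f 44 41 25
f 39 41 44
f 20 46 32
f 46 26 47
f 32 47 21
f 46 47 32
f 20 32 30
f 32 21 31
f 30 31 19
f 32 31 30
f 20 30 37
f 30 19 36
f 37 36 23
f 30 36 37
f 20 37 42
f 37 23 43
f 42 43 25
f 37 43 42
f 20 42 46
f 42 25 49
f 46 49 26
f 42 49 46
f 21 47 35
f 47 26 48
f 35 48 22
f 47 48 35
f 19 31 55
f 31 21 56
f 55 56 28
f 31 56 55
f 23 36 52
f 36 19 51
f 52 51 27
f 36 51 52
f 25 43 44
f 43 23 40
f 44 40 24
f 43 40 44
f 26 49 45
f 49 25 41
f 45 41 18
f 49 41 45

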